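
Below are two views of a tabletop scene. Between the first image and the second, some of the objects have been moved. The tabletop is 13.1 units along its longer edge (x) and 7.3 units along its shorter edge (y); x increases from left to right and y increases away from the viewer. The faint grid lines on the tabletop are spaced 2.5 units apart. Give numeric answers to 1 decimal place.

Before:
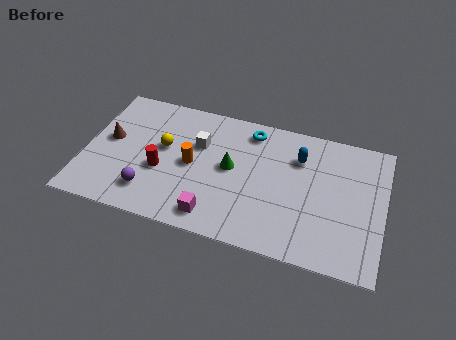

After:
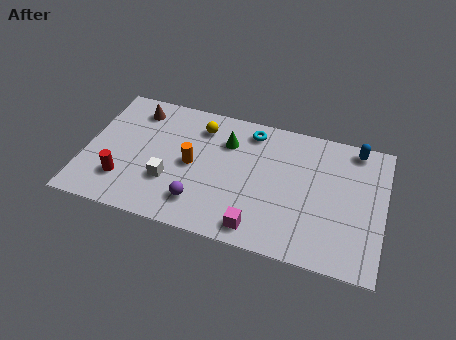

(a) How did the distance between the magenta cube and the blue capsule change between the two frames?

+1.3

They were about 5.4 units apart before and 6.7 after — 1.3 units further apart.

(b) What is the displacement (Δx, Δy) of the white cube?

(-1.1, -2.4)

The white cube was at about (4.9, 4.8) and moved to about (3.8, 2.4).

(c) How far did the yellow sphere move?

2.2

The yellow sphere was near (3.4, 4.2) before and (4.9, 5.8) after, so it travelled √(1.5² + 1.6²) ≈ 2.2 units.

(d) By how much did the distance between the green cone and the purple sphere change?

-0.3

They were about 4.1 units apart before and 3.8 after — 0.3 units closer together.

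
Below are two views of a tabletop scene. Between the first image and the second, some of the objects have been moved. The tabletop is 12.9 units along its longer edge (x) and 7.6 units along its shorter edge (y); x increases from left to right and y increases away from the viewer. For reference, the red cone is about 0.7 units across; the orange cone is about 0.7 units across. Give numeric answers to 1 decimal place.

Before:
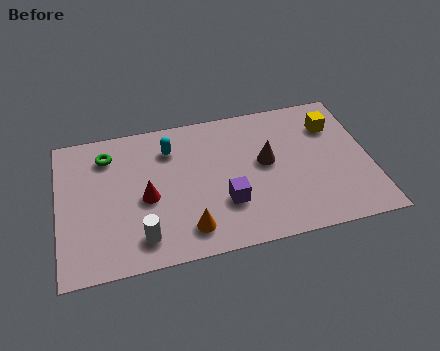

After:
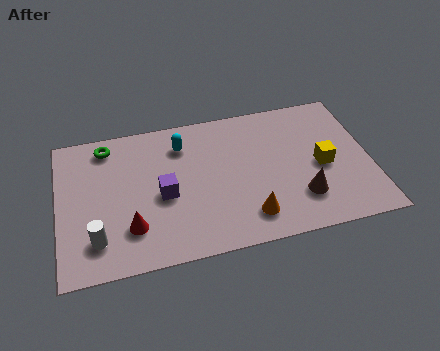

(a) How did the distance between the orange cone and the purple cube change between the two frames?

+2.0

Before: roughly 1.9 units apart; after: 3.9. That's 2.0 units further apart.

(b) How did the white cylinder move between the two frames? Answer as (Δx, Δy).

(-1.8, 0.3)

The white cylinder started near (3.3, 1.4) and ended near (1.5, 1.7).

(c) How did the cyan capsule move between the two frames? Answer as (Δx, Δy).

(0.5, 0.1)

From the two frames, the cyan capsule sits at roughly (4.7, 5.8) before and (5.2, 5.9) after.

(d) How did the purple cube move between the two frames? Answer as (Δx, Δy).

(-2.5, 1.0)

The purple cube was at about (6.8, 2.4) and moved to about (4.3, 3.4).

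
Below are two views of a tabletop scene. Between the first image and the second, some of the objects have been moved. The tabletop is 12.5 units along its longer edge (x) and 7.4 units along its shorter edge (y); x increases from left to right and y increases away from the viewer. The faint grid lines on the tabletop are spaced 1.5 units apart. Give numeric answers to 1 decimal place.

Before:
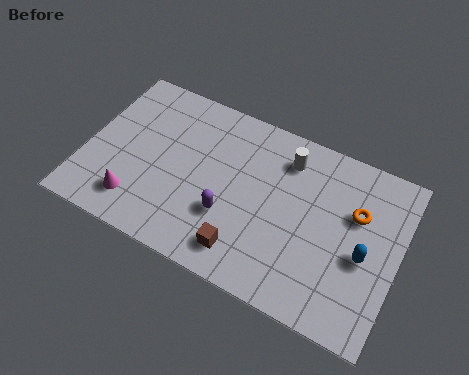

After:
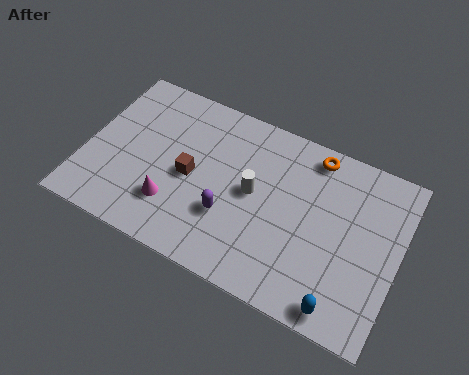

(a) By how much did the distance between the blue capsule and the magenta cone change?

-2.1

They were about 9.1 units apart before and 7.0 after — 2.1 units closer together.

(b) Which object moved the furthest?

the brown cube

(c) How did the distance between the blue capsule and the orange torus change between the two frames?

+4.3

Before: roughly 1.7 units apart; after: 6.0. That's 4.3 units further apart.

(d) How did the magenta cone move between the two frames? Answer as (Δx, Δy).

(1.4, 0.5)

The magenta cone started near (2.3, 1.5) and ended near (3.7, 2.0).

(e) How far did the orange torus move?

2.5

The orange torus was near (10.7, 4.8) before and (8.8, 6.5) after, so it travelled √(1.9² + 1.7²) ≈ 2.5 units.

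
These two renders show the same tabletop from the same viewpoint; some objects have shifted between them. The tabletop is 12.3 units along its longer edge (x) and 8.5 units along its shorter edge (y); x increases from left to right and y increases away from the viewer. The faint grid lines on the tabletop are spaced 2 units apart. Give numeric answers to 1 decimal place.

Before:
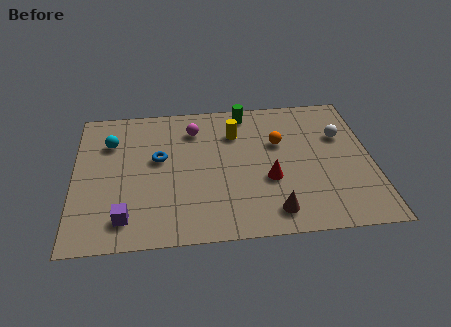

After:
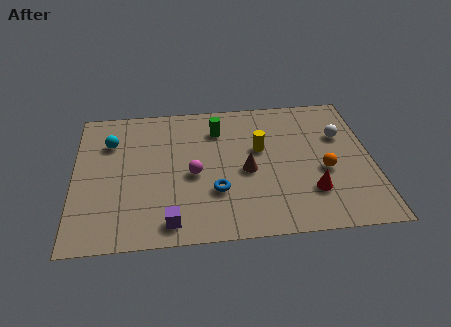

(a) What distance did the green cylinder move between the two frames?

1.6

The green cylinder moved from about (7.2, 7.5) to (6.0, 6.5), a distance of √(1.2² + 1.0²) ≈ 1.6.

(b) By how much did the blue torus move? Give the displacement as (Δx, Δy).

(2.3, -2.2)

The blue torus started near (3.5, 4.9) and ended near (5.8, 2.7).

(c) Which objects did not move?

the white sphere and the cyan sphere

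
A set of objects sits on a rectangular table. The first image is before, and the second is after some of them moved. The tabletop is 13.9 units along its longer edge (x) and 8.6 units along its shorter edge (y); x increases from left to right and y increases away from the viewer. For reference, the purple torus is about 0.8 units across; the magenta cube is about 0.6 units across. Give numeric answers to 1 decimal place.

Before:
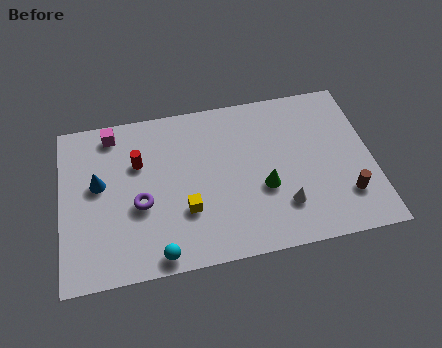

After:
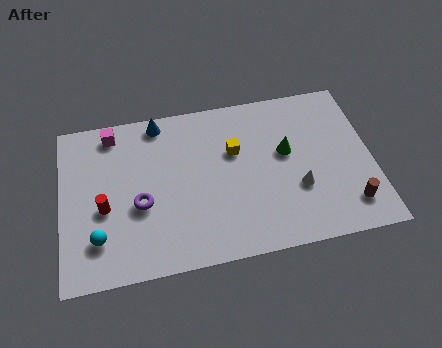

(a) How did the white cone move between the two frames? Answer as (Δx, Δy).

(0.7, 0.8)

The white cone started near (9.8, 2.2) and ended near (10.5, 3.0).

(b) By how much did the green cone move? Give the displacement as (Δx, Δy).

(1.1, 1.7)

The green cone was at about (9.0, 3.3) and moved to about (10.1, 5.0).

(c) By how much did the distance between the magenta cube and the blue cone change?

-0.6

They were about 2.7 units apart before and 2.1 after — 0.6 units closer together.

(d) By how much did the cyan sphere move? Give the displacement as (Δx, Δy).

(-2.6, 1.3)

From the two frames, the cyan sphere sits at roughly (4.2, 0.8) before and (1.6, 2.1) after.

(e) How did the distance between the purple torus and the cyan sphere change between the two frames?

-0.4

They were about 2.8 units apart before and 2.4 after — 0.4 units closer together.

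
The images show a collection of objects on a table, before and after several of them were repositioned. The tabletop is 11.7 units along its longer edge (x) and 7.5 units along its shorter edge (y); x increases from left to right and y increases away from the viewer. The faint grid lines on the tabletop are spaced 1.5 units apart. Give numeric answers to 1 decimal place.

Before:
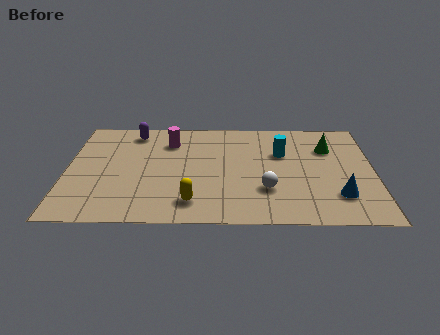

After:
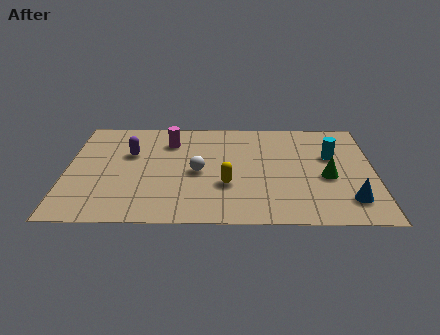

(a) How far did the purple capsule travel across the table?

1.6

From (2.5, 6.4) to (2.4, 4.8), the purple capsule covered √(0.1² + 1.6²) ≈ 1.6 units.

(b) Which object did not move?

the magenta cylinder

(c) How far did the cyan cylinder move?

1.9

From (8.2, 4.9) to (10.1, 4.7), the cyan cylinder covered √(1.9² + 0.2²) ≈ 1.9 units.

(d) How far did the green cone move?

2.1

The green cone moved from about (10.0, 5.3) to (9.9, 3.2), a distance of √(0.1² + 2.1²) ≈ 2.1.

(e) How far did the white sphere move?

2.9

From (7.6, 2.3) to (5.0, 3.5), the white sphere covered √(2.6² + 1.2²) ≈ 2.9 units.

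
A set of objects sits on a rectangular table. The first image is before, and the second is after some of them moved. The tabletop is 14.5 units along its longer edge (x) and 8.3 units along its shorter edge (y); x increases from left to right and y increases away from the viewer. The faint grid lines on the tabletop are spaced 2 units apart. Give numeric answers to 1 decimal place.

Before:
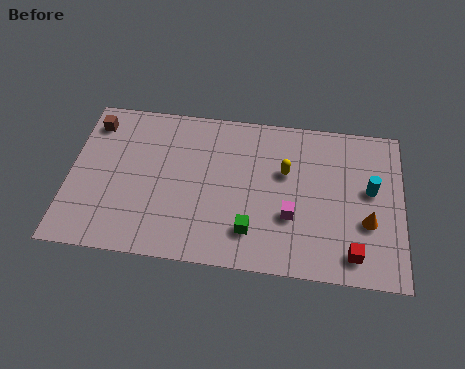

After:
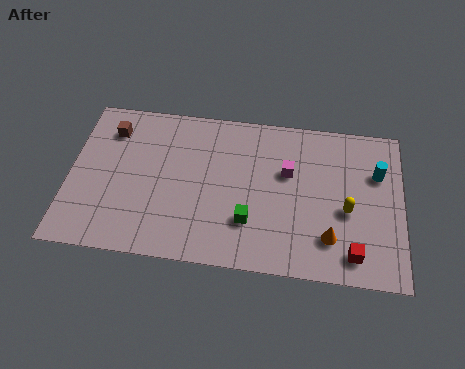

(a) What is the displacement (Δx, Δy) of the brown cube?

(0.8, -0.3)

From the two frames, the brown cube sits at roughly (0.9, 6.8) before and (1.7, 6.5) after.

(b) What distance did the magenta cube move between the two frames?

2.3

From (9.7, 2.9) to (9.5, 5.2), the magenta cube covered √(0.2² + 2.3²) ≈ 2.3 units.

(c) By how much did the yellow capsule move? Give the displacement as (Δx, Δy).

(2.7, -1.7)

The yellow capsule was at about (9.4, 5.2) and moved to about (12.1, 3.5).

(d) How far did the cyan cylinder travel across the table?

0.9

The cyan cylinder moved from about (13.1, 4.7) to (13.4, 5.6), a distance of √(0.3² + 0.9²) ≈ 0.9.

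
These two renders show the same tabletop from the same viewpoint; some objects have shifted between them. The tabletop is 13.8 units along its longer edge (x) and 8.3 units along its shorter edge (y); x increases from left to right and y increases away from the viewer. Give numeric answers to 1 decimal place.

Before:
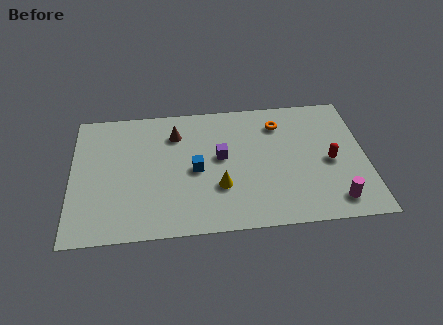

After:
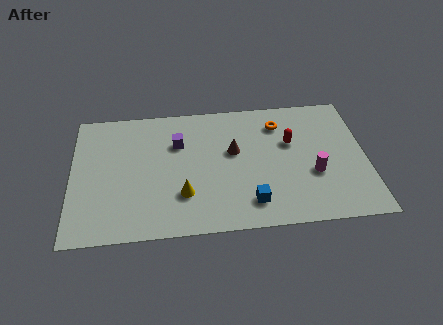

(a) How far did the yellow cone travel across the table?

1.7

The yellow cone moved from about (6.9, 2.7) to (5.2, 2.4), a distance of √(1.7² + 0.3²) ≈ 1.7.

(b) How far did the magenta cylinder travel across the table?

2.0

The magenta cylinder was near (12.2, 1.3) before and (11.3, 3.1) after, so it travelled √(0.9² + 1.8²) ≈ 2.0 units.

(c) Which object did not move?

the orange torus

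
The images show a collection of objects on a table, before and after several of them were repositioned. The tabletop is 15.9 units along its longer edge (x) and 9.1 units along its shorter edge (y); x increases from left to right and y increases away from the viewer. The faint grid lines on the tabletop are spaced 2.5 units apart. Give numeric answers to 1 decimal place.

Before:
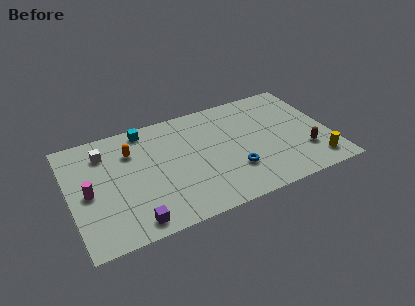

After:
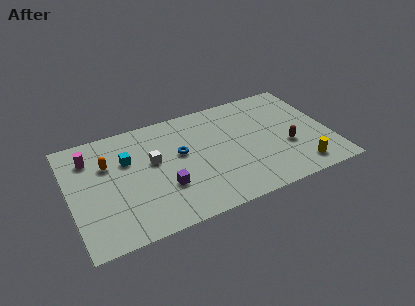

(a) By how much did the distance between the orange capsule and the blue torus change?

-2.6

Before: roughly 7.1 units apart; after: 4.5. That's 2.6 units closer together.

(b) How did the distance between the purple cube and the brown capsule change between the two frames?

-3.2

They were about 10.8 units apart before and 7.6 after — 3.2 units closer together.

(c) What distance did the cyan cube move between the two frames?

2.5

The cyan cube moved from about (4.9, 8.1) to (3.6, 6.0), a distance of √(1.3² + 2.1²) ≈ 2.5.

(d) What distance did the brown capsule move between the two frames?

1.3

From (14.2, 2.6) to (13.2, 3.4), the brown capsule covered √(1.0² + 0.8²) ≈ 1.3 units.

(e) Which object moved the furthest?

the blue torus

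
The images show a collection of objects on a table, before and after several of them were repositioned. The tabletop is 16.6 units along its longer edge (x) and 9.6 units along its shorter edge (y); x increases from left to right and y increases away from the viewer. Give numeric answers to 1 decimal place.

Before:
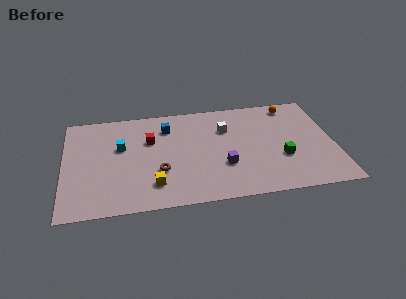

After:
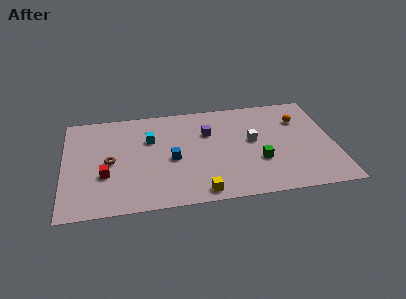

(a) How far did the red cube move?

4.0

The red cube was near (5.3, 6.3) before and (2.5, 3.4) after, so it travelled √(2.8² + 2.9²) ≈ 4.0 units.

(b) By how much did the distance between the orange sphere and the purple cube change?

-1.2

Before: roughly 6.9 units apart; after: 5.7. That's 1.2 units closer together.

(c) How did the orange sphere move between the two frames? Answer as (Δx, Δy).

(0.4, -1.5)

The orange sphere was at about (14.2, 8.4) and moved to about (14.6, 6.9).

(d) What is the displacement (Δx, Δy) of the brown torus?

(-3.0, 1.3)

The brown torus started near (5.8, 3.3) and ended near (2.8, 4.6).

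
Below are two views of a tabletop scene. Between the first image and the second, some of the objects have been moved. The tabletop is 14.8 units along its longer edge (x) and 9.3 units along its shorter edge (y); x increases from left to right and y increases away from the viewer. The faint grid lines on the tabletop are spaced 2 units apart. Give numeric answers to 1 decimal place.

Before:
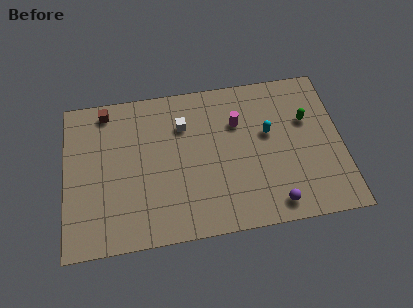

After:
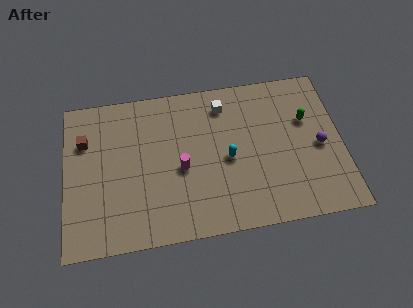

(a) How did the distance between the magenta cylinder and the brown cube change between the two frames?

-1.6

Before: roughly 7.2 units apart; after: 5.6. That's 1.6 units closer together.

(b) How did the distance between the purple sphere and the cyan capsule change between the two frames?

+0.6

Before: roughly 4.3 units apart; after: 4.9. That's 0.6 units further apart.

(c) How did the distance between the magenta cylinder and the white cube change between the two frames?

+1.3

The distance was about 2.9 in the first image and 4.2 in the second, so they moved 1.3 units further apart.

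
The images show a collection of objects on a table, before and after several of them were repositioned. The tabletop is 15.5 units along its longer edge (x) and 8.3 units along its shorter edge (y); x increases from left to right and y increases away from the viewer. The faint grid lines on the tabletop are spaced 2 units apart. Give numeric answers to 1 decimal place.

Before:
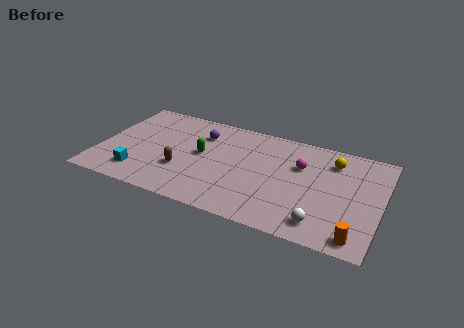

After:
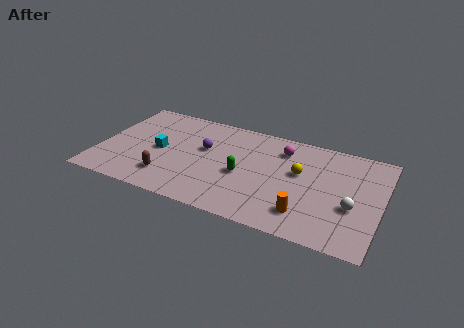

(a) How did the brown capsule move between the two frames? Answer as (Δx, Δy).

(-0.7, -0.9)

The brown capsule started near (4.7, 2.8) and ended near (4.0, 1.9).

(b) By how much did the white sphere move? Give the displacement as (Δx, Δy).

(1.5, 1.8)

The white sphere started near (12.5, 1.4) and ended near (14.0, 3.2).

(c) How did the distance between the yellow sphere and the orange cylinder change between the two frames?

-2.6

They were about 5.8 units apart before and 3.2 after — 2.6 units closer together.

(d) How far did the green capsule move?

2.6

From (5.6, 4.5) to (8.0, 3.6), the green capsule covered √(2.4² + 0.9²) ≈ 2.6 units.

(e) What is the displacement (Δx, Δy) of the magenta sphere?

(-1.1, 1.0)

The magenta sphere was at about (11.0, 5.5) and moved to about (9.9, 6.5).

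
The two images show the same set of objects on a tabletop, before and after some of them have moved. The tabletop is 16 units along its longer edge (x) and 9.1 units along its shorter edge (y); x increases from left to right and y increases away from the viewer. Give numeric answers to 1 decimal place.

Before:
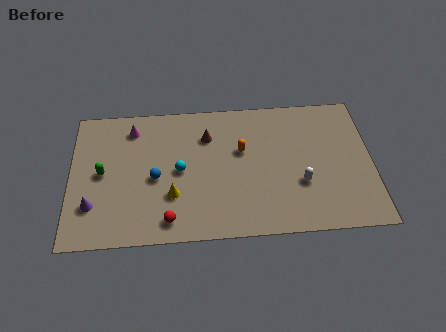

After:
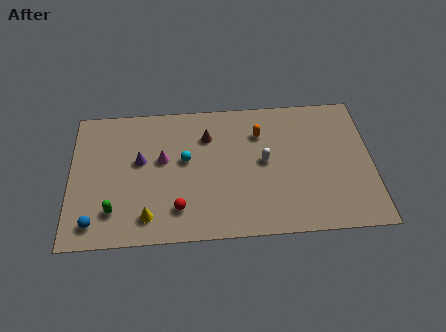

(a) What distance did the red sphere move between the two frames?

0.9

The red sphere was near (5.2, 1.3) before and (5.7, 2.0) after, so it travelled √(0.5² + 0.7²) ≈ 0.9 units.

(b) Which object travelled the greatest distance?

the blue sphere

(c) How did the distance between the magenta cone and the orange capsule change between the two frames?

-0.7

The distance was about 6.1 in the first image and 5.4 in the second, so they moved 0.7 units closer together.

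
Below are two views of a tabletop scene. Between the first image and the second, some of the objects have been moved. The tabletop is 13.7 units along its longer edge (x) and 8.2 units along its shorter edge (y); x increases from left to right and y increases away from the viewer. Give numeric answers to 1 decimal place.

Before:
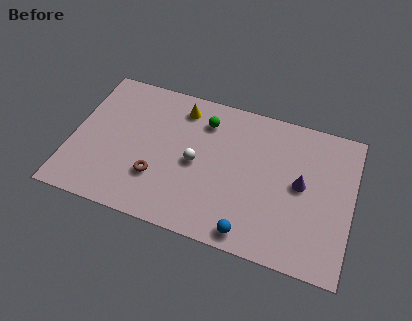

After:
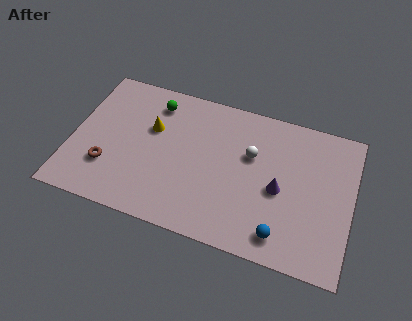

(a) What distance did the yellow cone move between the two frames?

2.1

The yellow cone was near (5.1, 6.8) before and (3.8, 5.2) after, so it travelled √(1.3² + 1.6²) ≈ 2.1 units.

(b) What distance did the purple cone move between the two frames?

1.2

The purple cone moved from about (11.2, 4.3) to (10.2, 3.7), a distance of √(1.0² + 0.6²) ≈ 1.2.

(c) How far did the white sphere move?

2.9

The white sphere was near (6.1, 3.9) before and (8.7, 5.2) after, so it travelled √(2.6² + 1.3²) ≈ 2.9 units.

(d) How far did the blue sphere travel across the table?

1.6

The blue sphere was near (9.0, 0.9) before and (10.5, 1.3) after, so it travelled √(1.5² + 0.4²) ≈ 1.6 units.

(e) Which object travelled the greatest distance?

the white sphere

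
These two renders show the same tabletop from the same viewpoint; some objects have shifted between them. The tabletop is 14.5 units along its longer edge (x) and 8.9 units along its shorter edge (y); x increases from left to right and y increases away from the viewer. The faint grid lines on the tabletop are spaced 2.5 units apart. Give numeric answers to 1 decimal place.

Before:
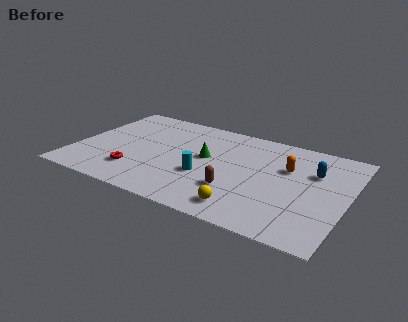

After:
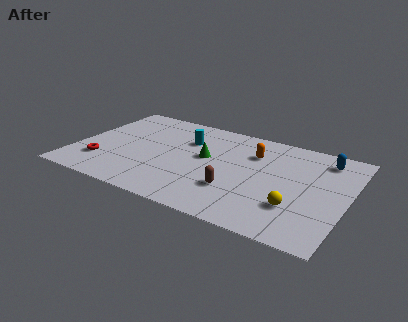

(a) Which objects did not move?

the green cone and the brown capsule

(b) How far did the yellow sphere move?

2.8

The yellow sphere moved from about (9.5, 1.4) to (12.0, 2.6), a distance of √(2.5² + 1.2²) ≈ 2.8.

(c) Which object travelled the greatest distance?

the cyan cylinder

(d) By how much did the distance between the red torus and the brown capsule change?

+1.9

They were about 5.3 units apart before and 7.2 after — 1.9 units further apart.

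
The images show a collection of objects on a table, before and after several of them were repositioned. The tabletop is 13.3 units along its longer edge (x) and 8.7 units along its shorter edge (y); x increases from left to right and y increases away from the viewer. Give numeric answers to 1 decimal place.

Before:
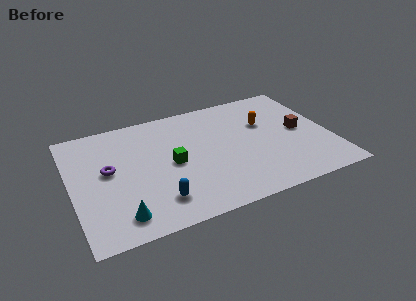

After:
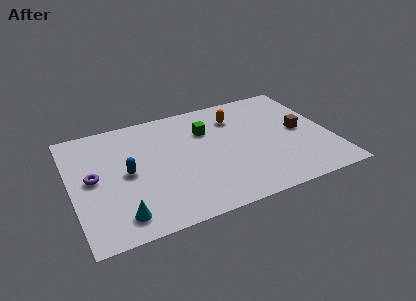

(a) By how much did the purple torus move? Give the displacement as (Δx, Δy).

(-0.8, -0.3)

The purple torus was at about (1.9, 4.8) and moved to about (1.1, 4.5).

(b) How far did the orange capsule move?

1.7

The orange capsule was near (10.1, 5.6) before and (8.7, 6.6) after, so it travelled √(1.4² + 1.0²) ≈ 1.7 units.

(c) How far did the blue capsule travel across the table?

2.8

The blue capsule was near (4.1, 1.8) before and (2.8, 4.3) after, so it travelled √(1.3² + 2.5²) ≈ 2.8 units.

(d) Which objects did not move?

the cyan cone and the brown cube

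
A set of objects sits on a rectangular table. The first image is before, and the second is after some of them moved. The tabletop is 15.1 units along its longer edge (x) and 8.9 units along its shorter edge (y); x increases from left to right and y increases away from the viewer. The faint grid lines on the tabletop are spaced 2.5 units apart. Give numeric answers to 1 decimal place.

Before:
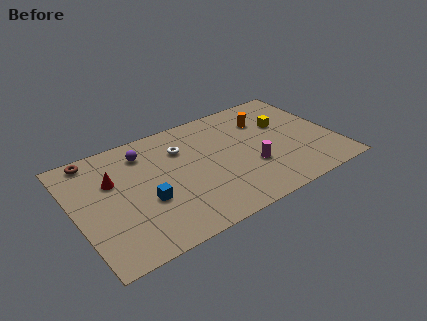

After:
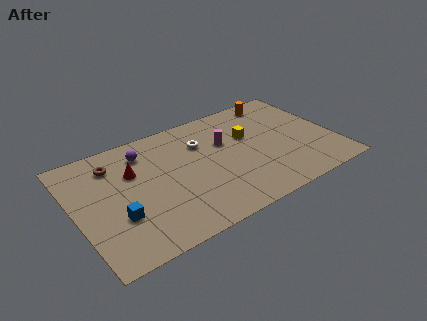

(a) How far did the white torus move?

1.2

From (6.4, 6.4) to (7.6, 6.3), the white torus covered √(1.2² + 0.1²) ≈ 1.2 units.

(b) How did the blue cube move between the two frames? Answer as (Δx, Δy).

(-1.7, -0.4)

The blue cube started near (3.9, 3.4) and ended near (2.2, 3.0).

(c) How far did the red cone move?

1.2

The red cone moved from about (2.3, 5.8) to (3.5, 5.9), a distance of √(1.2² + 0.1²) ≈ 1.2.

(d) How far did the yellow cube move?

2.1

From (12.4, 5.7) to (10.3, 5.6), the yellow cube covered √(2.1² + 0.1²) ≈ 2.1 units.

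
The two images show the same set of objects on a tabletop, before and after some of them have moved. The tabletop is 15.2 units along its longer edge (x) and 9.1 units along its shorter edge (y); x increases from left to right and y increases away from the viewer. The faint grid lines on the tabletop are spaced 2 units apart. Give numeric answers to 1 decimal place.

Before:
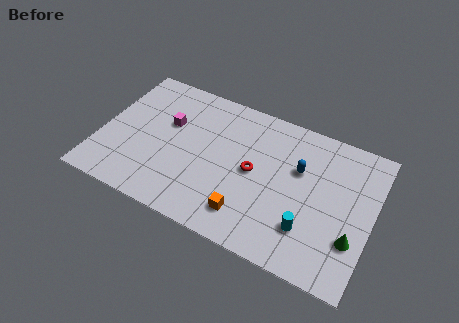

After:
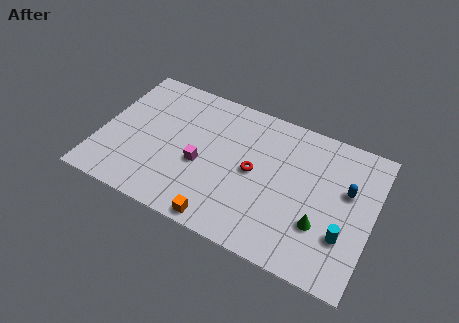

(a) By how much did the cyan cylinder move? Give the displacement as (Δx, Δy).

(1.9, 0.4)

From the two frames, the cyan cylinder sits at roughly (11.9, 2.4) before and (13.8, 2.8) after.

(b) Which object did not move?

the red torus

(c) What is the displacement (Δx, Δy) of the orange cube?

(-1.3, -1.0)

The orange cube was at about (8.6, 1.8) and moved to about (7.3, 0.8).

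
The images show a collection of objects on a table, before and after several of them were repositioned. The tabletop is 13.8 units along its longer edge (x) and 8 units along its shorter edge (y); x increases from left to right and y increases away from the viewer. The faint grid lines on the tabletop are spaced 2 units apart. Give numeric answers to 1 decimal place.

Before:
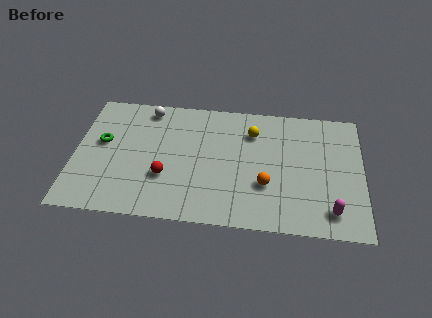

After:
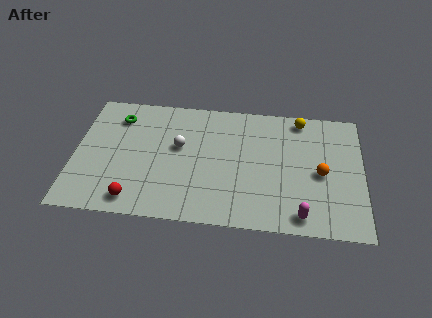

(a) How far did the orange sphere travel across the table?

2.8

The orange sphere moved from about (9.2, 2.7) to (11.8, 3.7), a distance of √(2.6² + 1.0²) ≈ 2.8.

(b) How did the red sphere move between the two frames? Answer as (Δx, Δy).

(-1.4, -1.6)

From the two frames, the red sphere sits at roughly (4.4, 2.7) before and (3.0, 1.1) after.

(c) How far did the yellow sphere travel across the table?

2.5

The yellow sphere moved from about (8.5, 6.0) to (10.8, 7.1), a distance of √(2.3² + 1.1²) ≈ 2.5.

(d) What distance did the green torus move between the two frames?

1.8

The green torus was near (1.3, 4.6) before and (2.0, 6.3) after, so it travelled √(0.7² + 1.7²) ≈ 1.8 units.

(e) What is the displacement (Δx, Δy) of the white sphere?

(1.6, -2.3)

From the two frames, the white sphere sits at roughly (3.4, 7.0) before and (5.0, 4.7) after.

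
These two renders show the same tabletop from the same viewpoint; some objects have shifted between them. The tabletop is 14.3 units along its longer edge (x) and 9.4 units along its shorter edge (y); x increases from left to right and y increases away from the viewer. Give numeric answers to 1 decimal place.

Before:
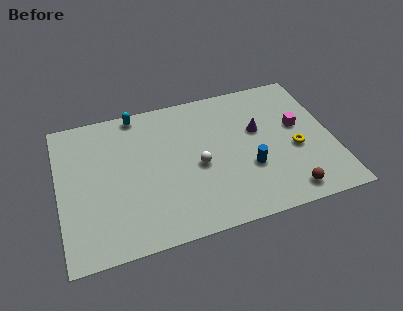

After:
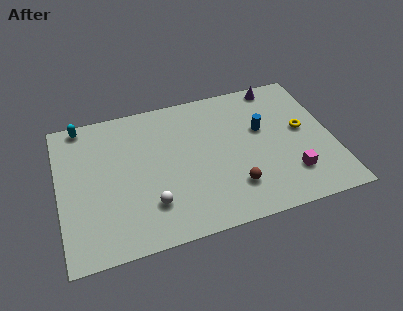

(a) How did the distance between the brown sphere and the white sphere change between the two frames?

-1.0

Before: roughly 5.3 units apart; after: 4.3. That's 1.0 units closer together.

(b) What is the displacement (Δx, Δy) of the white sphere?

(-2.6, -1.8)

The white sphere was at about (7.2, 4.2) and moved to about (4.6, 2.4).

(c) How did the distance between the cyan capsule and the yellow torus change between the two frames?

+2.6

They were about 9.3 units apart before and 11.9 after — 2.6 units further apart.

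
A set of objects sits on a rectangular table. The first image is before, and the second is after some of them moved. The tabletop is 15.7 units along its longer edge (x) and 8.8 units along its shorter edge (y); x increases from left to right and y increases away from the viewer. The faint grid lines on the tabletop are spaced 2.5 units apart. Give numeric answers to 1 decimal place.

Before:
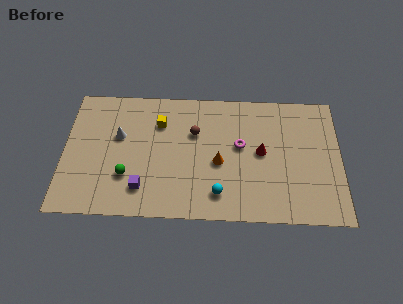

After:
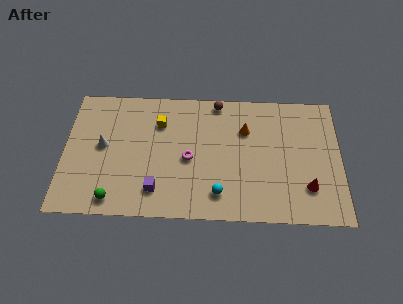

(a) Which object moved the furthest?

the red cone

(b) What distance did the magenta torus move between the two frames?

3.1

The magenta torus was near (10.0, 5.0) before and (7.1, 4.0) after, so it travelled √(2.9² + 1.0²) ≈ 3.1 units.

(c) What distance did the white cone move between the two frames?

1.1

The white cone moved from about (3.1, 5.4) to (2.2, 4.7), a distance of √(0.9² + 0.7²) ≈ 1.1.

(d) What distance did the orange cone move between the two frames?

2.7

From (8.8, 3.8) to (10.3, 6.1), the orange cone covered √(1.5² + 2.3²) ≈ 2.7 units.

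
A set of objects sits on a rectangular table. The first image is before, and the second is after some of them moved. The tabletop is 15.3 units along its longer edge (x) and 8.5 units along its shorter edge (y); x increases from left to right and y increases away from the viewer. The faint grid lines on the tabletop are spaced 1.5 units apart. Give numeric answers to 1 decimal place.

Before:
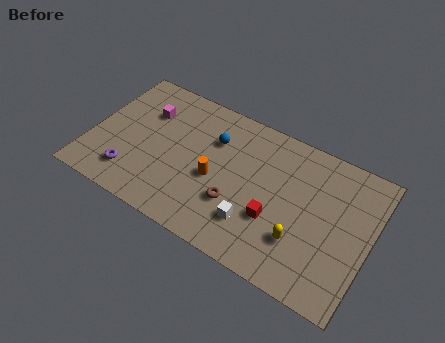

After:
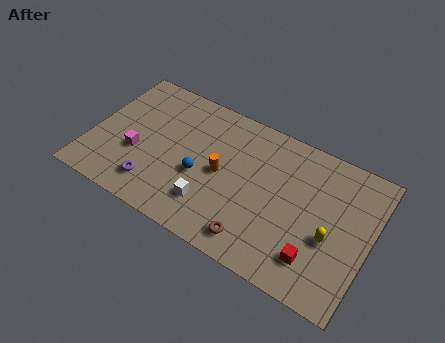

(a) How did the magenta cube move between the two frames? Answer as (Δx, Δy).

(-0.1, -2.8)

From the two frames, the magenta cube sits at roughly (2.7, 6.0) before and (2.6, 3.2) after.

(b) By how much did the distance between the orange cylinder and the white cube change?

-0.7

Before: roughly 2.8 units apart; after: 2.1. That's 0.7 units closer together.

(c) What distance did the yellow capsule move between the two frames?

1.7

The yellow capsule moved from about (11.8, 2.5) to (13.3, 3.4), a distance of √(1.5² + 0.9²) ≈ 1.7.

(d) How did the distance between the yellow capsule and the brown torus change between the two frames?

+0.7

They were about 3.6 units apart before and 4.3 after — 0.7 units further apart.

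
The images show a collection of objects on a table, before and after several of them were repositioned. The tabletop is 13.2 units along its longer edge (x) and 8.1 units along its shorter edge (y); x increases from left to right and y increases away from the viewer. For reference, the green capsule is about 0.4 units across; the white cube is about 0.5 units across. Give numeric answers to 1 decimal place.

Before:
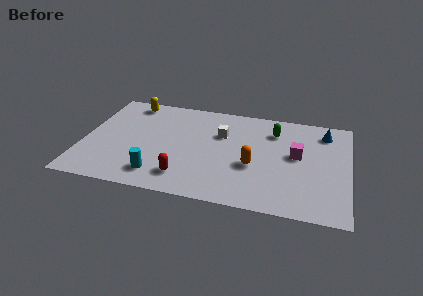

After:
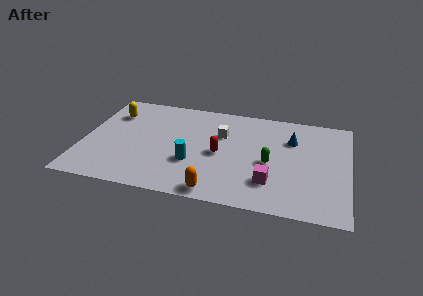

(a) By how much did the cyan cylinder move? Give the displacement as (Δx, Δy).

(1.6, 1.3)

From the two frames, the cyan cylinder sits at roughly (3.9, 1.5) before and (5.5, 2.8) after.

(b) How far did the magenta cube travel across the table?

2.7

The magenta cube moved from about (10.6, 4.5) to (9.4, 2.1), a distance of √(1.2² + 2.4²) ≈ 2.7.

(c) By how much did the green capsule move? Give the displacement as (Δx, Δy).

(-0.1, -2.6)

The green capsule was at about (9.4, 6.2) and moved to about (9.3, 3.6).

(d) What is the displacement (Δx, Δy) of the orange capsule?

(-1.7, -2.4)

The orange capsule started near (8.5, 3.2) and ended near (6.8, 0.8).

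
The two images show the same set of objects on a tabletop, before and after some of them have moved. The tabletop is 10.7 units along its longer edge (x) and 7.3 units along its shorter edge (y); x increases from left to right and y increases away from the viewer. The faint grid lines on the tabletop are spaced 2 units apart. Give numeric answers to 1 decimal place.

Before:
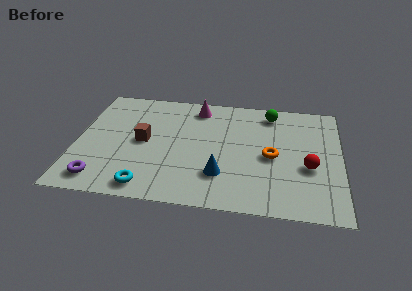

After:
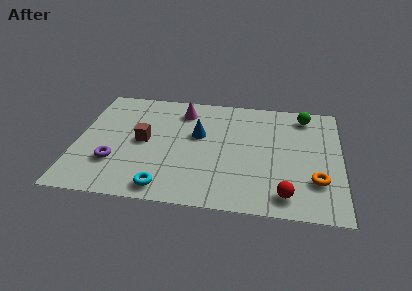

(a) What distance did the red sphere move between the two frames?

2.0

The red sphere was near (9.4, 2.9) before and (8.5, 1.1) after, so it travelled √(0.9² + 1.8²) ≈ 2.0 units.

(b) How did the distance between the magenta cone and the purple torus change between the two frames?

-1.8

Before: roughly 6.3 units apart; after: 4.5. That's 1.8 units closer together.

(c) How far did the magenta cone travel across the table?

0.7

The magenta cone was near (4.8, 6.2) before and (4.2, 5.9) after, so it travelled √(0.6² + 0.3²) ≈ 0.7 units.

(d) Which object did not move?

the brown cube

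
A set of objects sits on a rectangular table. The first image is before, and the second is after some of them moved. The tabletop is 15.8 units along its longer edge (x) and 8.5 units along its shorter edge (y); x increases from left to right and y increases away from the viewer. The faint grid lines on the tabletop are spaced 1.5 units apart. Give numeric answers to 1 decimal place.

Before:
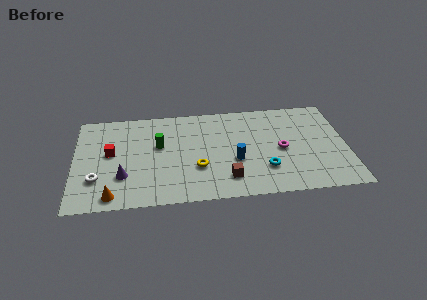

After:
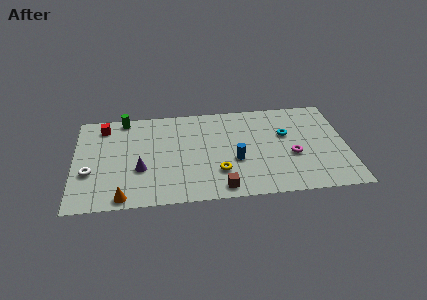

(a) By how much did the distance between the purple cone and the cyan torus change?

+0.6

Before: roughly 8.2 units apart; after: 8.8. That's 0.6 units further apart.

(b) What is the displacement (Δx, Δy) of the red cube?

(-0.4, 2.4)

The red cube was at about (2.1, 4.7) and moved to about (1.7, 7.1).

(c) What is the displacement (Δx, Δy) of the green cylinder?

(-2.0, 2.6)

The green cylinder was at about (4.9, 5.1) and moved to about (2.9, 7.7).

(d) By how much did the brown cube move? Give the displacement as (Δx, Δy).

(-0.4, -0.8)

The brown cube started near (8.8, 1.8) and ended near (8.4, 1.0).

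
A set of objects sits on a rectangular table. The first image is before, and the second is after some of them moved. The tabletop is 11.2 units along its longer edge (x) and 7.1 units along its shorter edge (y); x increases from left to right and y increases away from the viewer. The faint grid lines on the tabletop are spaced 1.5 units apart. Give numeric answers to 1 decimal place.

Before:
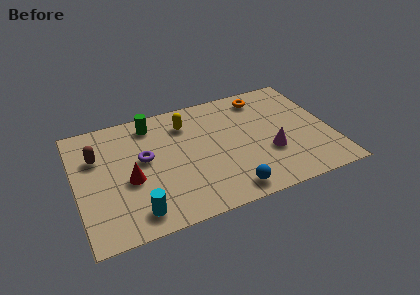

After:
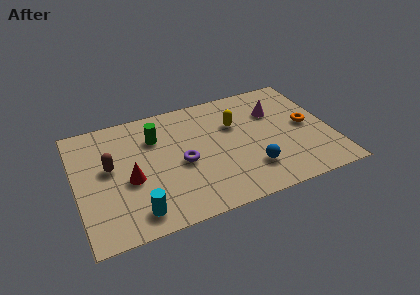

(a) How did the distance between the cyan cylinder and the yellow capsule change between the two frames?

+0.8

Before: roughly 5.1 units apart; after: 5.9. That's 0.8 units further apart.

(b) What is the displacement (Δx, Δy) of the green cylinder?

(0.1, -0.9)

The green cylinder was at about (3.5, 6.0) and moved to about (3.6, 5.1).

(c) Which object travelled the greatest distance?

the orange torus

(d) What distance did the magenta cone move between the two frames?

2.5

From (8.4, 2.5) to (8.9, 4.9), the magenta cone covered √(0.5² + 2.4²) ≈ 2.5 units.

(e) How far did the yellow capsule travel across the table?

2.2

The yellow capsule moved from about (5.0, 5.5) to (7.1, 4.7), a distance of √(2.1² + 0.8²) ≈ 2.2.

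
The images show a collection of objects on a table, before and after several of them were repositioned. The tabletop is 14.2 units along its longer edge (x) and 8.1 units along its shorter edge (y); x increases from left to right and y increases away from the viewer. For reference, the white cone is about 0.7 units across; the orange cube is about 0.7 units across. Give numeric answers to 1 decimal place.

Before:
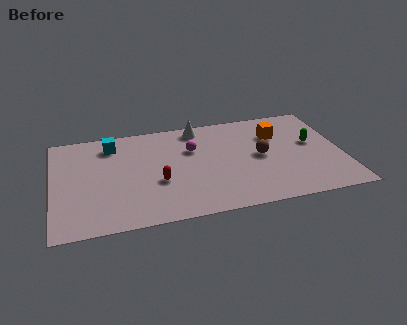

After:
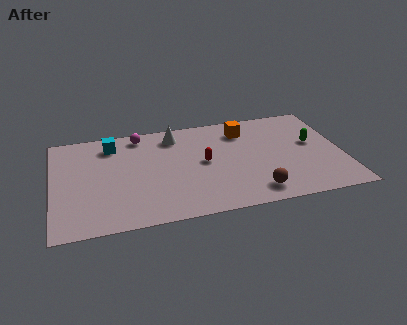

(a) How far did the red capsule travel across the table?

2.5

From (5.1, 3.1) to (7.4, 4.2), the red capsule covered √(2.3² + 1.1²) ≈ 2.5 units.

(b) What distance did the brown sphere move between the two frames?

2.8

The brown sphere moved from about (10.2, 4.1) to (9.7, 1.3), a distance of √(0.5² + 2.8²) ≈ 2.8.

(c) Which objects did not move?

the cyan cube and the green capsule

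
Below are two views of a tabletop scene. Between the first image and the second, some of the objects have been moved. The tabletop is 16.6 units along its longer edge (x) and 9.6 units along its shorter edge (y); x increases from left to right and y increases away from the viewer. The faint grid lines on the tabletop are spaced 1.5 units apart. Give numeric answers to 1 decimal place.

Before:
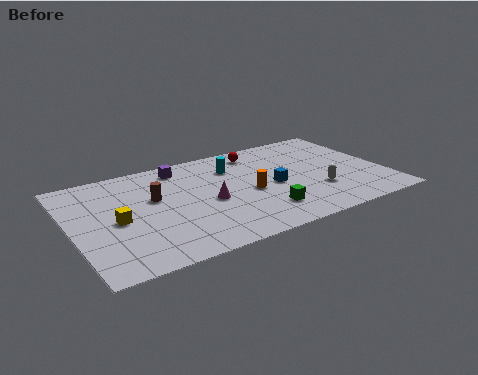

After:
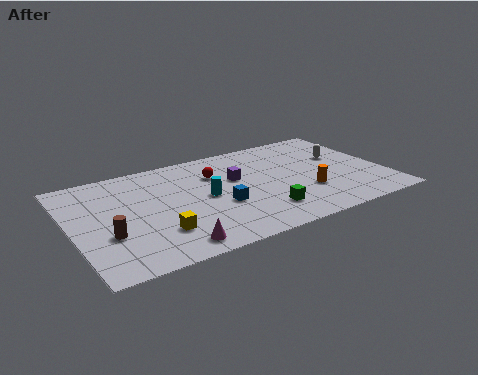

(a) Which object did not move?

the green cube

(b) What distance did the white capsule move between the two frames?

3.4

The white capsule was near (12.8, 3.0) before and (14.6, 5.9) after, so it travelled √(1.8² + 2.9²) ≈ 3.4 units.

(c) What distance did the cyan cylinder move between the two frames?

2.9

The cyan cylinder moved from about (8.8, 7.1) to (7.0, 4.8), a distance of √(1.8² + 2.3²) ≈ 2.9.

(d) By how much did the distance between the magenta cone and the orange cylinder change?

+5.5

Before: roughly 2.2 units apart; after: 7.7. That's 5.5 units further apart.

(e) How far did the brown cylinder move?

3.6

The brown cylinder was near (4.4, 5.8) before and (1.7, 3.4) after, so it travelled √(2.7² + 2.4²) ≈ 3.6 units.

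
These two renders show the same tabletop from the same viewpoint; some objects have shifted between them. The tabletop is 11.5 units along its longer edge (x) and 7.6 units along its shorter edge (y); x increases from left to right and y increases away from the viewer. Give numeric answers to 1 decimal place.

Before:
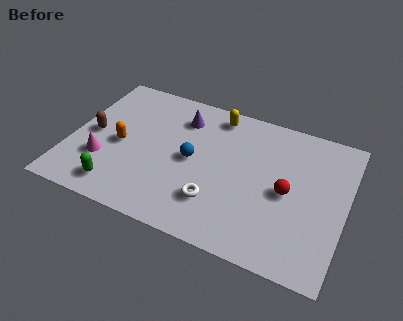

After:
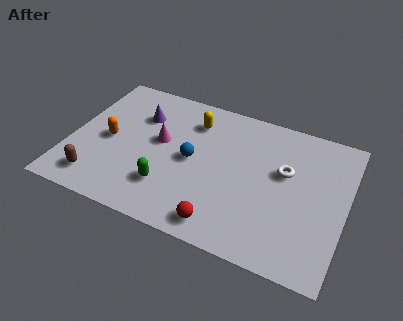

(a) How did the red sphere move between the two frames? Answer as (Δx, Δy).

(-2.4, -2.6)

From the two frames, the red sphere sits at roughly (9.1, 3.6) before and (6.7, 1.0) after.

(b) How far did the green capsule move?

2.2

From (2.3, 1.2) to (4.3, 2.0), the green capsule covered √(2.0² + 0.8²) ≈ 2.2 units.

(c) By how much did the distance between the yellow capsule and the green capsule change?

-2.5

They were about 6.4 units apart before and 3.9 after — 2.5 units closer together.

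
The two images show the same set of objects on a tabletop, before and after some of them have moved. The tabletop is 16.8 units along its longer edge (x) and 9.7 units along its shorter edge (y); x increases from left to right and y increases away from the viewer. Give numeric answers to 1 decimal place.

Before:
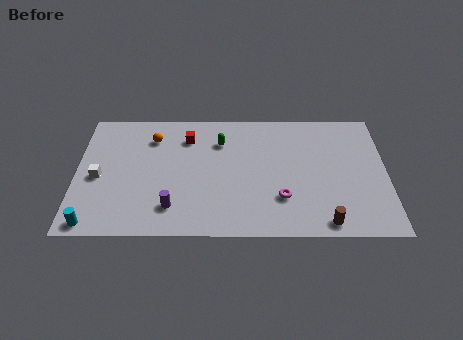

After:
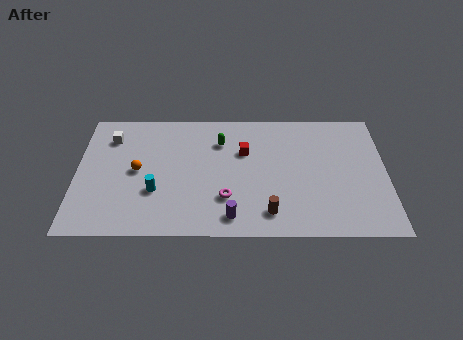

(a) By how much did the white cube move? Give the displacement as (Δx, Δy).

(0.6, 3.1)

From the two frames, the white cube sits at roughly (1.2, 4.4) before and (1.8, 7.5) after.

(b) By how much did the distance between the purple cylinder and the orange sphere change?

+0.7

The distance was about 5.5 in the first image and 6.2 in the second, so they moved 0.7 units further apart.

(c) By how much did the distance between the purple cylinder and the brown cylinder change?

-6.3

They were about 8.3 units apart before and 2.0 after — 6.3 units closer together.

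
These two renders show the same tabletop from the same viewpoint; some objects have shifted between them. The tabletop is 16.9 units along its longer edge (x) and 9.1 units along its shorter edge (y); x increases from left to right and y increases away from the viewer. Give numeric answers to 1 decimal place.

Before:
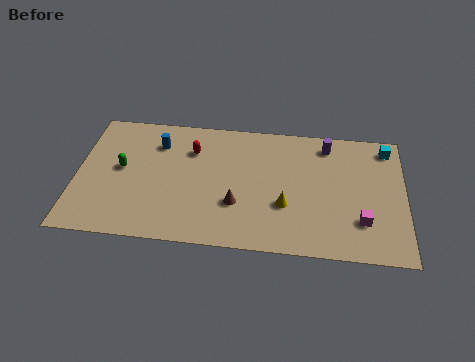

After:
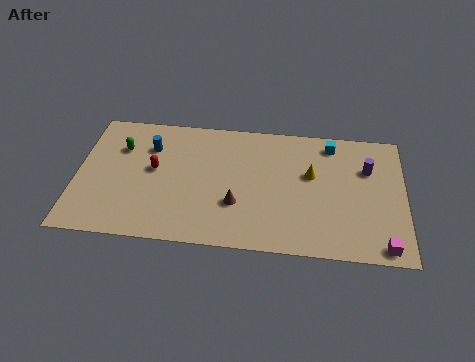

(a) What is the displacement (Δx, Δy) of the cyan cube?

(-2.9, 0.0)

The cyan cube started near (16.0, 7.8) and ended near (13.1, 7.8).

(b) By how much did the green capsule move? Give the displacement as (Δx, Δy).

(-0.1, 1.5)

The green capsule started near (2.3, 4.9) and ended near (2.2, 6.4).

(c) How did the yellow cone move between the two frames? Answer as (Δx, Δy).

(1.3, 2.3)

The yellow cone started near (10.8, 3.2) and ended near (12.1, 5.5).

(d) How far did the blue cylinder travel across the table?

0.5

The blue cylinder moved from about (4.1, 6.9) to (3.7, 6.6), a distance of √(0.4² + 0.3²) ≈ 0.5.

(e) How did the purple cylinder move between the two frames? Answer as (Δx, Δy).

(2.1, -1.5)

The purple cylinder was at about (12.9, 7.7) and moved to about (15.0, 6.2).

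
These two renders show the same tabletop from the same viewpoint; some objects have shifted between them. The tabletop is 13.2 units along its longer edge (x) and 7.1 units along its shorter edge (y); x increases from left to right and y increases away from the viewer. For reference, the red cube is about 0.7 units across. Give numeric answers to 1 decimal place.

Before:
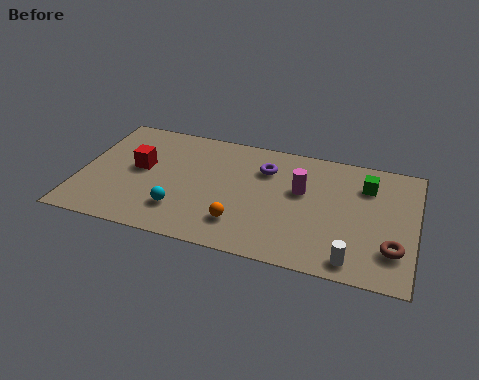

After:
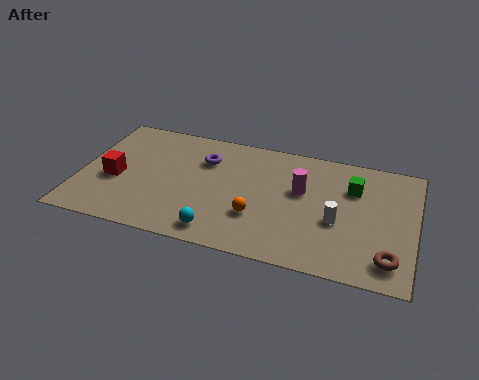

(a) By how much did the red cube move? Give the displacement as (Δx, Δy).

(-0.9, -0.9)

The red cube started near (2.3, 3.9) and ended near (1.4, 3.0).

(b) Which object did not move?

the magenta cylinder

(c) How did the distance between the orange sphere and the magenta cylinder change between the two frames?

-0.8

They were about 3.4 units apart before and 2.6 after — 0.8 units closer together.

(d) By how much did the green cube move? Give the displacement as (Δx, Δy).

(-0.5, -0.3)

The green cube was at about (11.2, 5.3) and moved to about (10.7, 5.0).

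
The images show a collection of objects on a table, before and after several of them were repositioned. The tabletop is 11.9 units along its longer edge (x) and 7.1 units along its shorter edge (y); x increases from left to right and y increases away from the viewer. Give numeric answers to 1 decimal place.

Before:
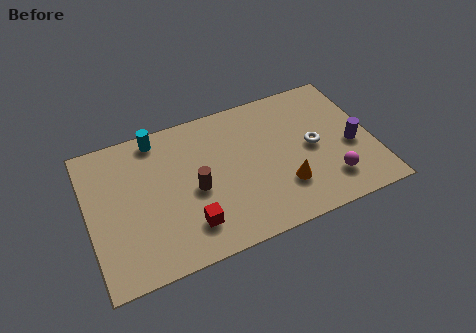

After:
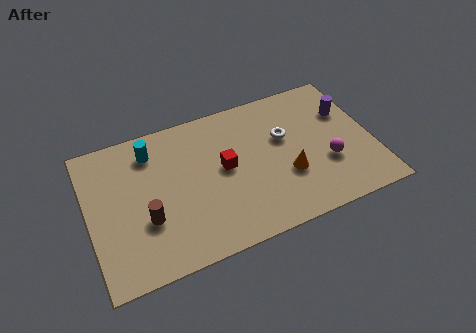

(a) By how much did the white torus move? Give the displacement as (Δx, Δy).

(-1.1, 0.9)

From the two frames, the white torus sits at roughly (9.4, 3.5) before and (8.3, 4.4) after.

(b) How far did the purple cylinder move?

1.8

The purple cylinder moved from about (11.0, 3.0) to (11.0, 4.8), a distance of √(0.0² + 1.8²) ≈ 1.8.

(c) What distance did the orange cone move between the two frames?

0.5

The orange cone was near (8.0, 2.0) before and (8.2, 2.5) after, so it travelled √(0.2² + 0.5²) ≈ 0.5 units.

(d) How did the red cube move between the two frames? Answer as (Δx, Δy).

(1.7, 2.2)

The red cube was at about (4.0, 1.6) and moved to about (5.7, 3.8).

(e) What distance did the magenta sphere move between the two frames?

0.9

The magenta sphere moved from about (9.9, 1.6) to (9.9, 2.5), a distance of √(0.0² + 0.9²) ≈ 0.9.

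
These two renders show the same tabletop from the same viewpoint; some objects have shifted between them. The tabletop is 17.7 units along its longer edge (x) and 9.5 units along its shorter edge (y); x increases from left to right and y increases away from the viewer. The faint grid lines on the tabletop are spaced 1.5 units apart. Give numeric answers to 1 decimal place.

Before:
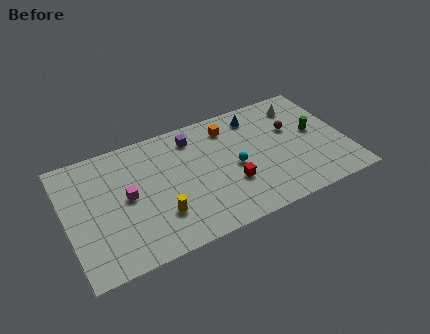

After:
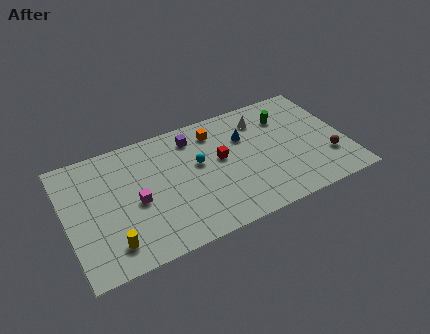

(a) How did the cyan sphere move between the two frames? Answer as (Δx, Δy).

(-2.2, 1.2)

The cyan sphere started near (10.6, 4.4) and ended near (8.4, 5.6).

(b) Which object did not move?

the purple cube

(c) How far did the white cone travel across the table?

2.6

The white cone was near (15.3, 7.7) before and (12.7, 7.5) after, so it travelled √(2.6² + 0.2²) ≈ 2.6 units.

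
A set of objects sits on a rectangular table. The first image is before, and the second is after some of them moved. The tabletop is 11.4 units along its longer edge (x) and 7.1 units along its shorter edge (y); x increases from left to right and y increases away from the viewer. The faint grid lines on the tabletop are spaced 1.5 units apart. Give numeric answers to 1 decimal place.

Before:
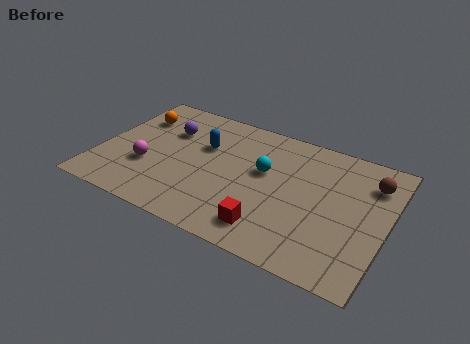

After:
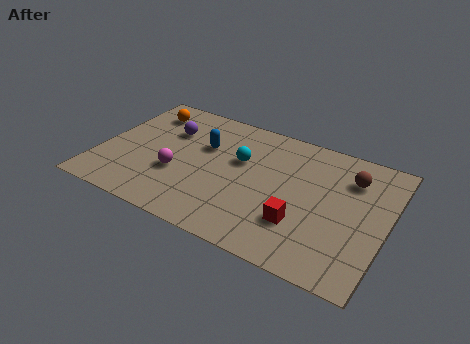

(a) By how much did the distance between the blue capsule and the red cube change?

+0.4

Before: roughly 4.5 units apart; after: 4.9. That's 0.4 units further apart.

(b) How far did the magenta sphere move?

1.2

From (2.0, 2.5) to (3.2, 2.6), the magenta sphere covered √(1.2² + 0.1²) ≈ 1.2 units.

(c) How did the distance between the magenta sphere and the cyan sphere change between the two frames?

-1.9

The distance was about 4.8 in the first image and 2.9 in the second, so they moved 1.9 units closer together.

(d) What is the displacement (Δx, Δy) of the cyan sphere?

(-1.0, 0.2)

From the two frames, the cyan sphere sits at roughly (6.5, 4.2) before and (5.5, 4.4) after.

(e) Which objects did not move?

the blue capsule and the purple sphere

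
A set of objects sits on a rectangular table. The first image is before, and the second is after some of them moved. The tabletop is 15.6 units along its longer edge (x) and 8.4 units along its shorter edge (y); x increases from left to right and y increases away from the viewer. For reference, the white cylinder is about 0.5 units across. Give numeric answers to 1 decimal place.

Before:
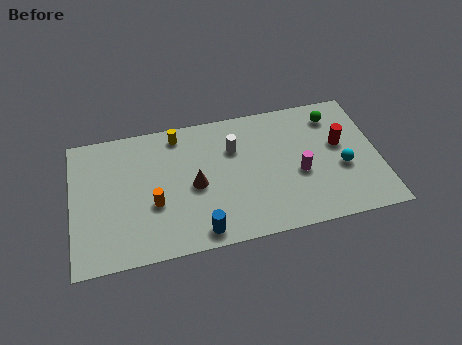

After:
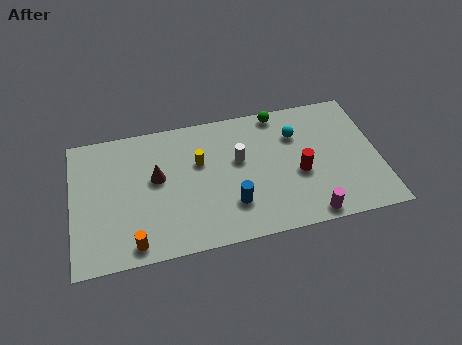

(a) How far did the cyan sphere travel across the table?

3.4

The cyan sphere moved from about (13.7, 3.4) to (11.5, 6.0), a distance of √(2.2² + 2.6²) ≈ 3.4.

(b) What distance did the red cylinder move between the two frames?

2.6

The red cylinder moved from about (13.7, 4.9) to (11.5, 3.5), a distance of √(2.2² + 1.4²) ≈ 2.6.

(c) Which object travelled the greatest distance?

the cyan sphere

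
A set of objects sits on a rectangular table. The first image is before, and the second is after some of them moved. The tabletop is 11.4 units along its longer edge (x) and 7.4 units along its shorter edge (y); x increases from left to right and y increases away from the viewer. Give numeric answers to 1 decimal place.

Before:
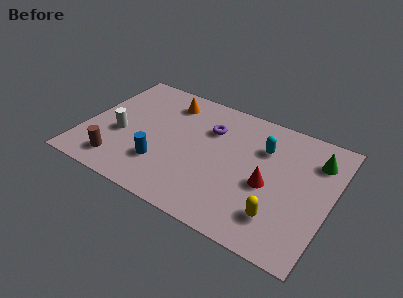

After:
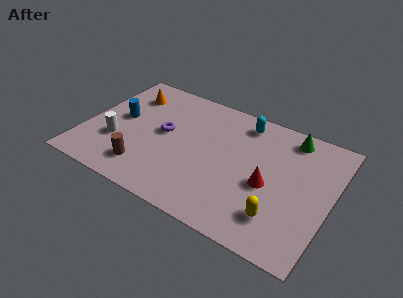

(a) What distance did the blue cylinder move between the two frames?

3.0

The blue cylinder was near (3.8, 2.1) before and (1.5, 4.0) after, so it travelled √(2.3² + 1.9²) ≈ 3.0 units.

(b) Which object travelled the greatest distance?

the blue cylinder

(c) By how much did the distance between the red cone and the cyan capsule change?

+1.4

They were about 2.1 units apart before and 3.5 after — 1.4 units further apart.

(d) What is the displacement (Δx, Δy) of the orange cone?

(-1.9, -0.3)

From the two frames, the orange cone sits at roughly (3.5, 6.0) before and (1.6, 5.7) after.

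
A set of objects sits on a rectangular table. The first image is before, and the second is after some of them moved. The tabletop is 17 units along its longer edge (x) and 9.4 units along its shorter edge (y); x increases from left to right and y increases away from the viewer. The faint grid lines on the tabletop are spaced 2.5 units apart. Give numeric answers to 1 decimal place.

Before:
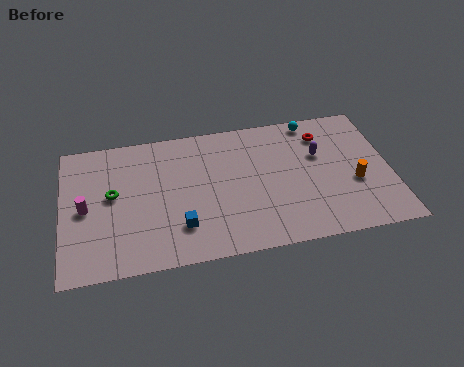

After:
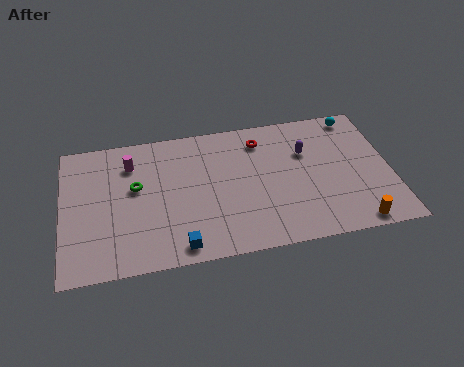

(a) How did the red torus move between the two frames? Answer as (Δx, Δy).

(-3.3, 0.2)

The red torus was at about (13.7, 7.4) and moved to about (10.4, 7.6).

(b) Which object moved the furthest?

the magenta cylinder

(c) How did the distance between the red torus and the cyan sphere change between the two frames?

+4.0

The distance was about 1.2 in the first image and 5.2 in the second, so they moved 4.0 units further apart.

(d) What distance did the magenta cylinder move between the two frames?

3.6

The magenta cylinder was near (1.2, 4.5) before and (3.6, 7.2) after, so it travelled √(2.4² + 2.7²) ≈ 3.6 units.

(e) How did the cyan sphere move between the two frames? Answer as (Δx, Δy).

(2.3, -0.1)

From the two frames, the cyan sphere sits at roughly (13.2, 8.5) before and (15.5, 8.4) after.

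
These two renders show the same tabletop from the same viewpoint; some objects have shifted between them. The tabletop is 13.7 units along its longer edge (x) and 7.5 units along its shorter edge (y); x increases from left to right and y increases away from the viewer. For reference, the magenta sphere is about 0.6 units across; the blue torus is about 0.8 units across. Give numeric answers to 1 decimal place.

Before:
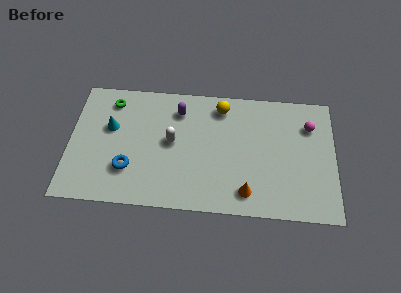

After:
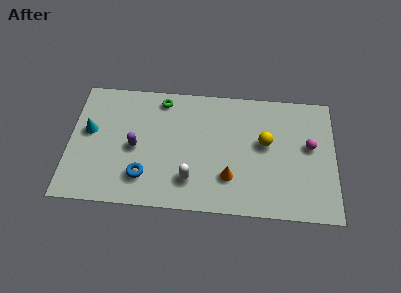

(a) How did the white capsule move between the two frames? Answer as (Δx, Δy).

(1.0, -2.2)

From the two frames, the white capsule sits at roughly (5.3, 4.0) before and (6.3, 1.8) after.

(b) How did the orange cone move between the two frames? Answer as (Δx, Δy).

(-0.9, 0.8)

The orange cone started near (9.2, 1.3) and ended near (8.3, 2.1).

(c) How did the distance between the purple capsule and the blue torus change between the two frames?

-2.7

They were about 4.5 units apart before and 1.8 after — 2.7 units closer together.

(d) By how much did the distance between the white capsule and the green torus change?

+1.1

They were about 3.9 units apart before and 5.0 after — 1.1 units further apart.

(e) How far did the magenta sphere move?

1.2

The magenta sphere was near (12.4, 5.5) before and (12.4, 4.3) after, so it travelled √(0.0² + 1.2²) ≈ 1.2 units.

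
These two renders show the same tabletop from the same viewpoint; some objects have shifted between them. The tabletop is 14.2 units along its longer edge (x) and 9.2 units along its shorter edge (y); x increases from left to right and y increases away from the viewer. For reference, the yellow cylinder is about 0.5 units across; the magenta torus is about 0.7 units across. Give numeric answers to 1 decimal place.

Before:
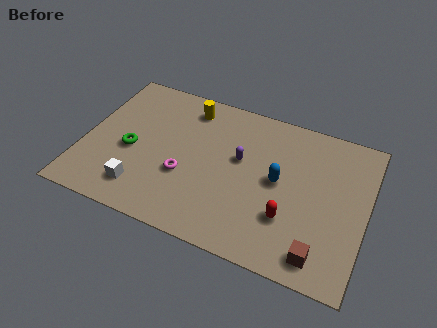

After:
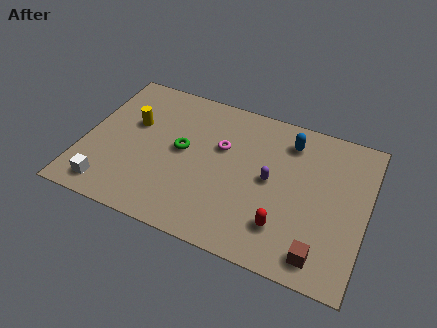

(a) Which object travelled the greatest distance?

the yellow cylinder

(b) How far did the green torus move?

2.7

The green torus was near (2.4, 4.0) before and (4.9, 4.9) after, so it travelled √(2.5² + 0.9²) ≈ 2.7 units.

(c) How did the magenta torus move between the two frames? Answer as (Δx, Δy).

(1.6, 2.4)

From the two frames, the magenta torus sits at roughly (5.2, 3.4) before and (6.8, 5.8) after.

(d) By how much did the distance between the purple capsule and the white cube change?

+2.7

Before: roughly 5.8 units apart; after: 8.5. That's 2.7 units further apart.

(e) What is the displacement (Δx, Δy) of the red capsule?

(-0.2, -0.6)

The red capsule was at about (10.5, 2.8) and moved to about (10.3, 2.2).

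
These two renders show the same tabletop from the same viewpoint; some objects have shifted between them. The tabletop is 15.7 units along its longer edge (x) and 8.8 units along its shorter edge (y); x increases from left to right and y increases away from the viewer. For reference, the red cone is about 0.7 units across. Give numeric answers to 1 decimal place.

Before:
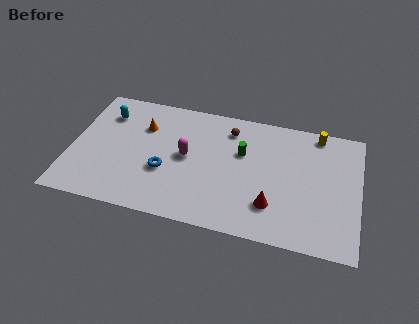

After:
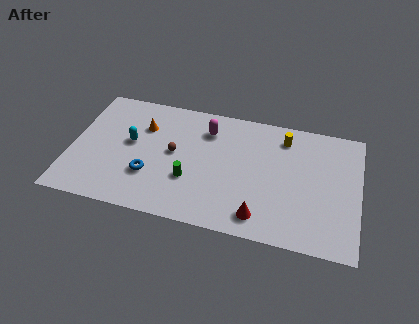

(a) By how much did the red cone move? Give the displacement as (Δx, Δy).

(-0.6, -0.9)

The red cone started near (11.1, 2.3) and ended near (10.5, 1.4).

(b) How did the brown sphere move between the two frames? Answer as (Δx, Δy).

(-2.9, -2.4)

From the two frames, the brown sphere sits at roughly (8.5, 7.1) before and (5.6, 4.7) after.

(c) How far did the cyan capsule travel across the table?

2.3

The cyan capsule moved from about (1.7, 6.7) to (3.2, 4.9), a distance of √(1.5² + 1.8²) ≈ 2.3.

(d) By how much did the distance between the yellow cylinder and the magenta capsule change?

-3.5

They were about 7.7 units apart before and 4.2 after — 3.5 units closer together.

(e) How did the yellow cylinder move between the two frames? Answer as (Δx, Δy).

(-1.8, -0.7)

The yellow cylinder started near (13.3, 7.9) and ended near (11.5, 7.2).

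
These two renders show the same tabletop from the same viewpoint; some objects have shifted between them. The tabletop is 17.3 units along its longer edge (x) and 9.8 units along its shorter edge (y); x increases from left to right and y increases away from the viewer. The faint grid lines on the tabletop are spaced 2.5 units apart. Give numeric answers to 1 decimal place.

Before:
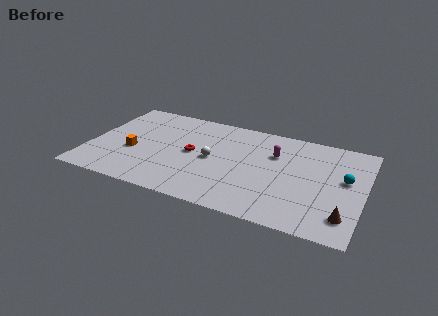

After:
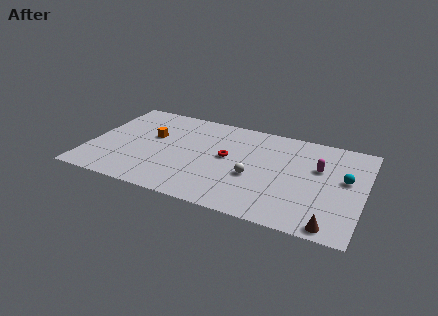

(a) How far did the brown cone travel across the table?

1.3

From (16.3, 2.0) to (15.6, 0.9), the brown cone covered √(0.7² + 1.1²) ≈ 1.3 units.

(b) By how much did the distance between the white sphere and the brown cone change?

-3.0

They were about 8.9 units apart before and 5.9 after — 3.0 units closer together.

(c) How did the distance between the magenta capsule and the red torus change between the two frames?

+0.4

Before: roughly 5.4 units apart; after: 5.8. That's 0.4 units further apart.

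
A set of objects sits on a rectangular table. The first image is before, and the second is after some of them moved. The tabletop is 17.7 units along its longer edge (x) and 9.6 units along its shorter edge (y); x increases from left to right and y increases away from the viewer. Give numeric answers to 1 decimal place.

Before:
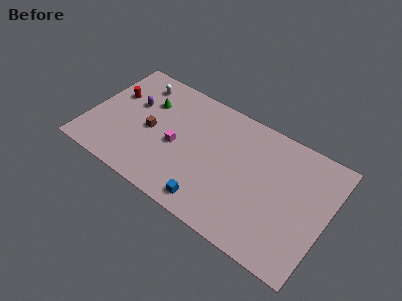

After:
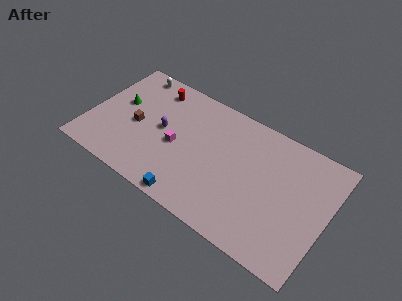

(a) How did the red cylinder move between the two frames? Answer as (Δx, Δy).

(2.7, 1.9)

The red cylinder was at about (1.5, 6.1) and moved to about (4.2, 8.0).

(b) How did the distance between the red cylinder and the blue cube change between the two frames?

-1.2

Before: roughly 9.5 units apart; after: 8.3. That's 1.2 units closer together.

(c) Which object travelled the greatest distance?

the red cylinder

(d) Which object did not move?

the magenta cube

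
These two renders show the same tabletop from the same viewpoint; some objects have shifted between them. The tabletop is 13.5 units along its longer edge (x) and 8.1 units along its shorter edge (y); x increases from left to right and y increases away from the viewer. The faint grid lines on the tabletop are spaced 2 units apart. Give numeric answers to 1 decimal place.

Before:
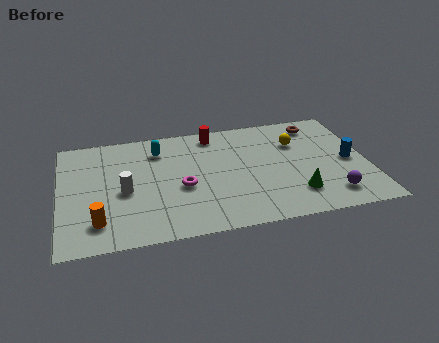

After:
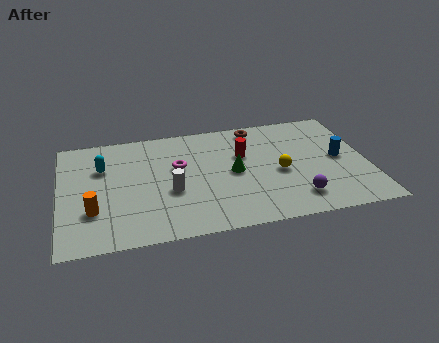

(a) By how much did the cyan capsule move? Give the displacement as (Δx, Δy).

(-2.5, -0.8)

The cyan capsule started near (4.4, 6.3) and ended near (1.9, 5.5).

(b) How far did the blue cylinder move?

0.5

The blue cylinder was near (12.7, 3.8) before and (12.3, 4.1) after, so it travelled √(0.4² + 0.3²) ≈ 0.5 units.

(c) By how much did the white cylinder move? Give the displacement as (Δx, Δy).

(2.0, -0.4)

From the two frames, the white cylinder sits at roughly (2.8, 3.6) before and (4.8, 3.2) after.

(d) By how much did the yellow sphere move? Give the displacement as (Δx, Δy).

(-0.9, -2.0)

The yellow sphere started near (10.5, 5.6) and ended near (9.6, 3.6).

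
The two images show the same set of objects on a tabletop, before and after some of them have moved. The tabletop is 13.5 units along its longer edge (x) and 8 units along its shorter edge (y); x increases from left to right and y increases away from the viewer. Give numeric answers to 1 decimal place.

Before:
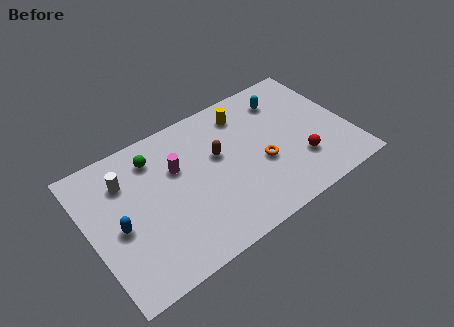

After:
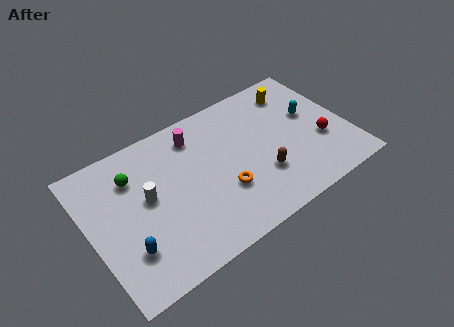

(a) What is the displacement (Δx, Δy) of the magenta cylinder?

(1.2, 1.3)

The magenta cylinder was at about (4.7, 5.2) and moved to about (5.9, 6.5).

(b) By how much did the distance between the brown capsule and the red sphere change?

-1.3

The distance was about 4.6 in the first image and 3.3 in the second, so they moved 1.3 units closer together.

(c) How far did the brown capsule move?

3.0

From (6.8, 4.8) to (8.7, 2.5), the brown capsule covered √(1.9² + 2.3²) ≈ 3.0 units.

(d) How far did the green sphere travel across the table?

1.3

The green sphere was near (3.7, 6.4) before and (2.5, 5.9) after, so it travelled √(1.2² + 0.5²) ≈ 1.3 units.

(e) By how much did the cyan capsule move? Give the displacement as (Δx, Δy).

(1.2, -1.6)

The cyan capsule was at about (10.6, 6.3) and moved to about (11.8, 4.7).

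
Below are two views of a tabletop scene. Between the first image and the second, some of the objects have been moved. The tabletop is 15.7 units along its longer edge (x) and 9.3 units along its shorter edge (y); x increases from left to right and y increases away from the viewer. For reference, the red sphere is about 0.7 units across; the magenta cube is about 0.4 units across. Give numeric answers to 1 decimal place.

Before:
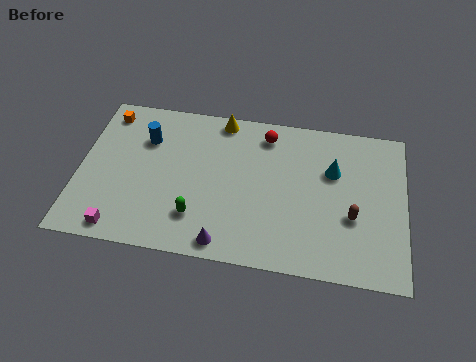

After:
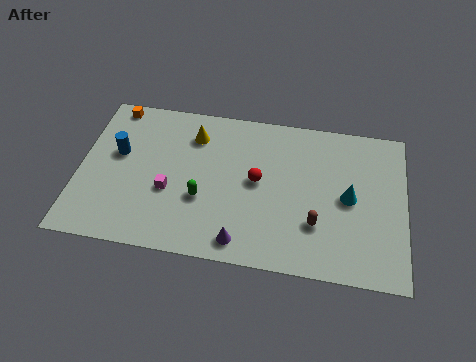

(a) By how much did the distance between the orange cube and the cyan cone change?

+1.0

They were about 11.2 units apart before and 12.2 after — 1.0 units further apart.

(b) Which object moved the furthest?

the magenta cube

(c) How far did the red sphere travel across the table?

2.9

The red sphere was near (8.9, 7.8) before and (8.6, 4.9) after, so it travelled √(0.3² + 2.9²) ≈ 2.9 units.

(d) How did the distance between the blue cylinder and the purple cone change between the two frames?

+0.6

Before: roughly 6.9 units apart; after: 7.5. That's 0.6 units further apart.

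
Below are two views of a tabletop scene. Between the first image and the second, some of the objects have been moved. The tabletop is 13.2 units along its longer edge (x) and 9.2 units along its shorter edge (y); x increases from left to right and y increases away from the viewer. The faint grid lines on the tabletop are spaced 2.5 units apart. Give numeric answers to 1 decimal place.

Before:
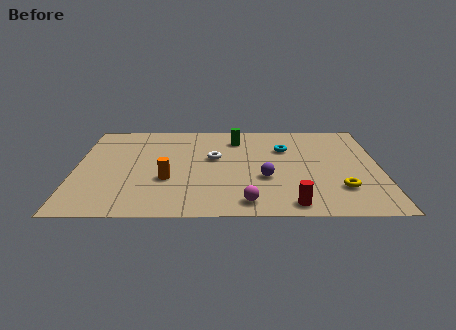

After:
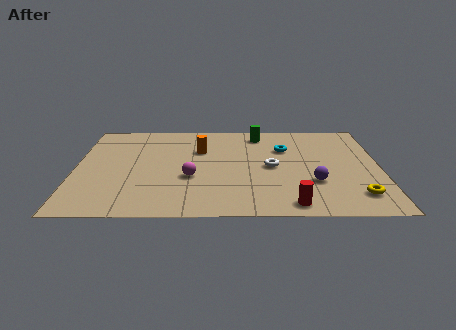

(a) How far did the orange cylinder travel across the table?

3.2

The orange cylinder was near (4.0, 3.3) before and (5.4, 6.2) after, so it travelled √(1.4² + 2.9²) ≈ 3.2 units.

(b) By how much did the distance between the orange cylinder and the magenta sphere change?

-1.3

The distance was about 4.0 in the first image and 2.7 in the second, so they moved 1.3 units closer together.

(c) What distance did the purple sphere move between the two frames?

2.1

The purple sphere moved from about (8.2, 3.4) to (10.3, 3.0), a distance of √(2.1² + 0.4²) ≈ 2.1.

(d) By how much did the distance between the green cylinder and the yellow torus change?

+0.7

The distance was about 6.6 in the first image and 7.3 in the second, so they moved 0.7 units further apart.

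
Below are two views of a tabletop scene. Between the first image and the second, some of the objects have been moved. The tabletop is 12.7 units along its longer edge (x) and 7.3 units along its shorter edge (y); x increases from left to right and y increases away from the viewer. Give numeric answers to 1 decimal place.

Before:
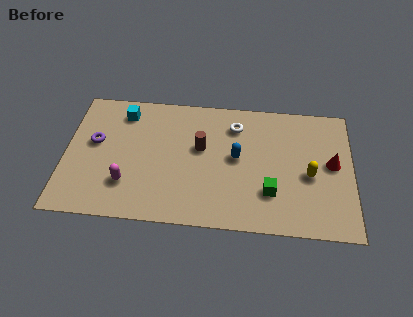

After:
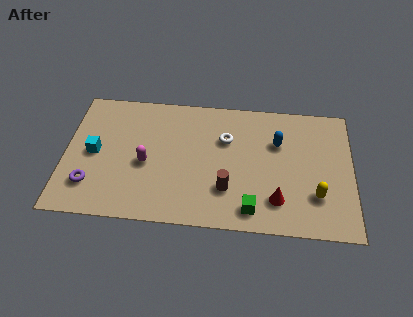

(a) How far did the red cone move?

3.3

The red cone was near (11.8, 3.9) before and (9.4, 1.7) after, so it travelled √(2.4² + 2.2²) ≈ 3.3 units.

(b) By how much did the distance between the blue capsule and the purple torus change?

+2.5

They were about 6.3 units apart before and 8.8 after — 2.5 units further apart.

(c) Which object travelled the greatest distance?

the red cone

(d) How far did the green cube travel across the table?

1.3

The green cube was near (9.1, 2.1) before and (8.3, 1.1) after, so it travelled √(0.8² + 1.0²) ≈ 1.3 units.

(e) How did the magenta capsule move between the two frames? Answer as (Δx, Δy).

(0.8, 1.2)

The magenta capsule started near (2.8, 2.0) and ended near (3.6, 3.2).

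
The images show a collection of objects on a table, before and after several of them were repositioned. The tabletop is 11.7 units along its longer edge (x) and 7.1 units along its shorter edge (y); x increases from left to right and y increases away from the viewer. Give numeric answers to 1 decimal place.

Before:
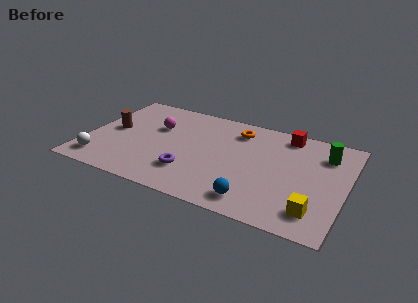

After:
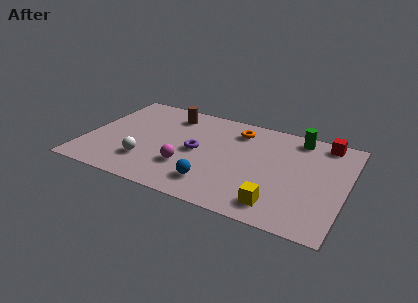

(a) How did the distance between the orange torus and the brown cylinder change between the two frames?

-2.8

Before: roughly 5.9 units apart; after: 3.1. That's 2.8 units closer together.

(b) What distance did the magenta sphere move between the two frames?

2.9

From (3.0, 4.6) to (4.7, 2.2), the magenta sphere covered √(1.7² + 2.4²) ≈ 2.9 units.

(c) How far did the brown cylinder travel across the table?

3.2

The brown cylinder moved from about (1.1, 3.7) to (3.5, 5.8), a distance of √(2.4² + 2.1²) ≈ 3.2.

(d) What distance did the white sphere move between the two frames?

2.1

From (0.9, 1.2) to (2.9, 1.9), the white sphere covered √(2.0² + 0.7²) ≈ 2.1 units.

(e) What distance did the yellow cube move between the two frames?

1.6

The yellow cube was near (10.5, 1.4) before and (8.9, 1.2) after, so it travelled √(1.6² + 0.2²) ≈ 1.6 units.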